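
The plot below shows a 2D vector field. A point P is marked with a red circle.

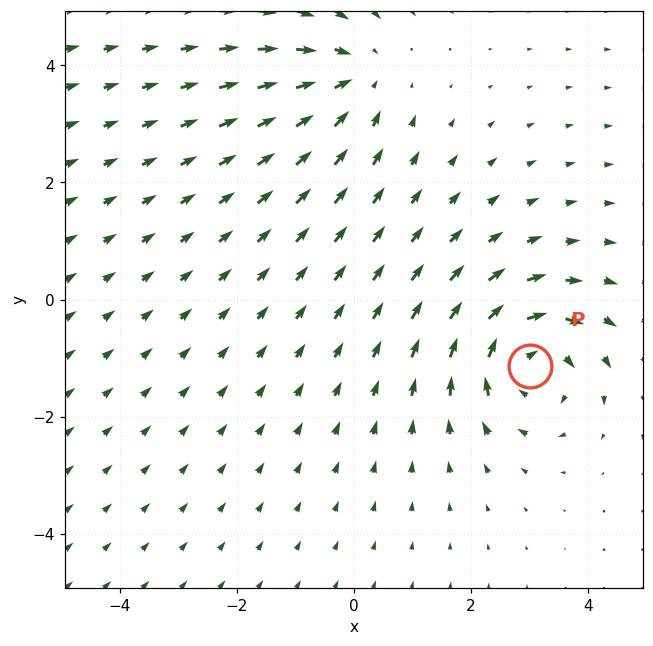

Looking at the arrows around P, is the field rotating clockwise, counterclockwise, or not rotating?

Near P at (3.0, -1.1) the arrows circulate clockwise. The curl (z-component) there is about -6; negative curl means clockwise rotation.

clockwise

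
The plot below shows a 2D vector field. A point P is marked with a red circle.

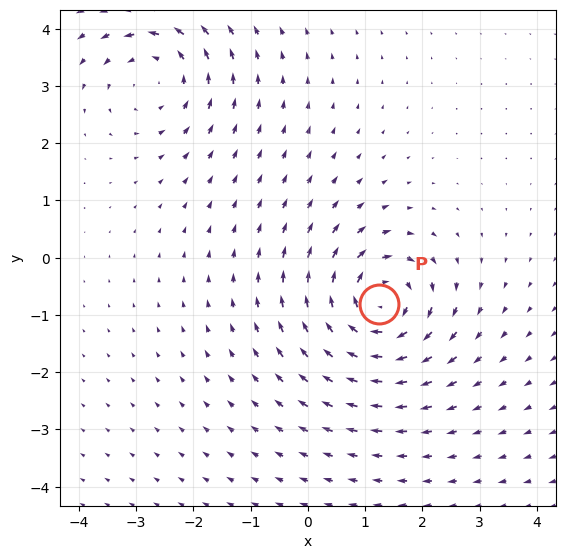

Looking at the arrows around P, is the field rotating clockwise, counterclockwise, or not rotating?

Near P at (1.2, -0.8) the arrows circulate clockwise. The curl (z-component) there is about -6; negative curl means clockwise rotation.

clockwise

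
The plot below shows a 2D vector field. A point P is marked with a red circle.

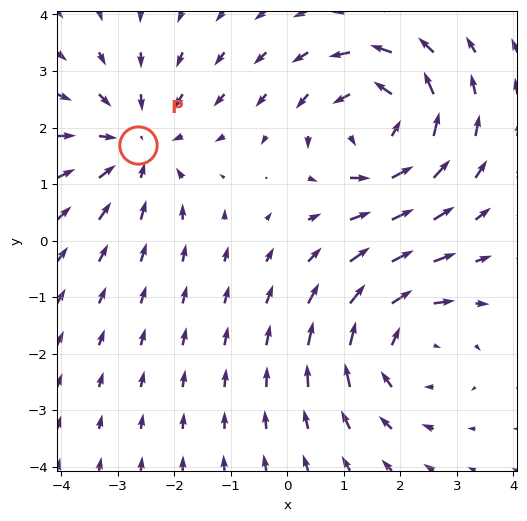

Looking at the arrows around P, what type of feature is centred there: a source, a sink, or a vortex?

sink

At P (-2.6, 1.7) the arrows converge inward. Divergence about -3, curl ≈0 — negative divergence with near-zero curl is a sink.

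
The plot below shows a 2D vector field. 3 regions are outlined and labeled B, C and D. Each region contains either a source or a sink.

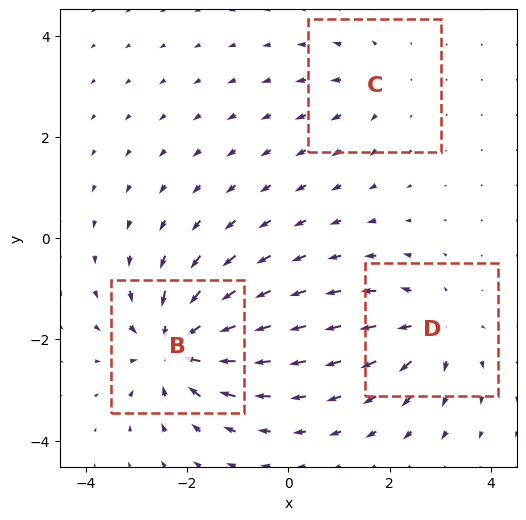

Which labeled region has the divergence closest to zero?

C

Divergence at each region's feature centre — B: about -6, C: about +2, D: about +4. Region C is closest to zero.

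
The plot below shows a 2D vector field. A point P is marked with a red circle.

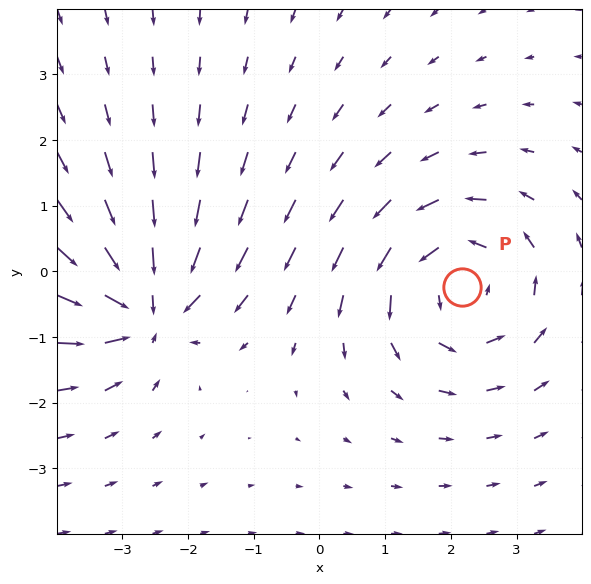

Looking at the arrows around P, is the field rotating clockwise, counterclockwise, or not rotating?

counterclockwise

Near P at (2.2, -0.2) the arrows circulate counterclockwise. The curl (z-component) there is about +3; positive curl means counterclockwise rotation.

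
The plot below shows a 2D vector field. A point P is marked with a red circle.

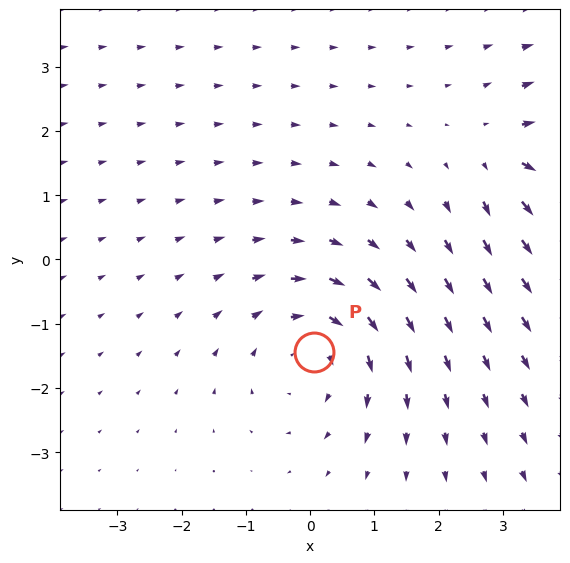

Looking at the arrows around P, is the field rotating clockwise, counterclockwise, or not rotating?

Near P at (0.1, -1.4) the arrows circulate clockwise. The curl (z-component) there is about -4; negative curl means clockwise rotation.

clockwise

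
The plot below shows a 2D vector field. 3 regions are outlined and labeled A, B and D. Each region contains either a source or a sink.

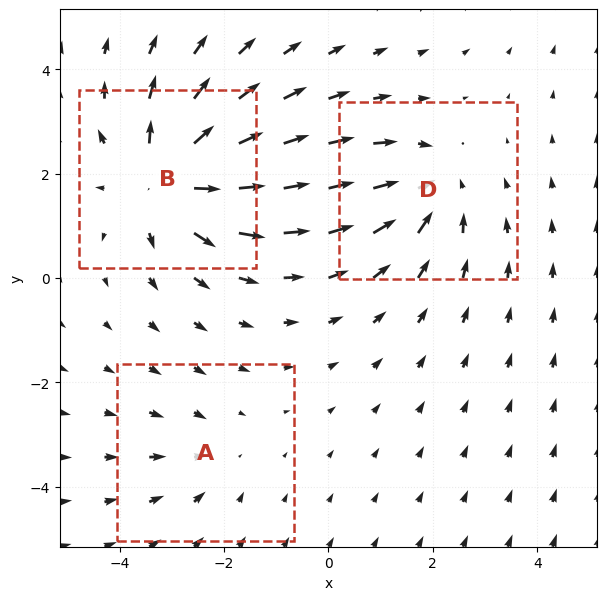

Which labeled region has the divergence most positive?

B

Divergence at each region's feature centre — A: about -2, B: about +5, D: about -3. Region B is most positive.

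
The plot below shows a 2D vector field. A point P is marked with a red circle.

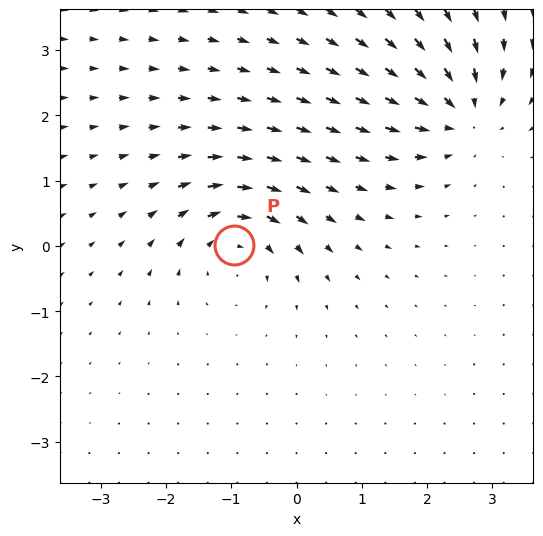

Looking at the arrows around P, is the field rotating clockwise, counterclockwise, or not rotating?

Near P at (-1.0, 0.0) the arrows circulate clockwise. The curl (z-component) there is about -3; negative curl means clockwise rotation.

clockwise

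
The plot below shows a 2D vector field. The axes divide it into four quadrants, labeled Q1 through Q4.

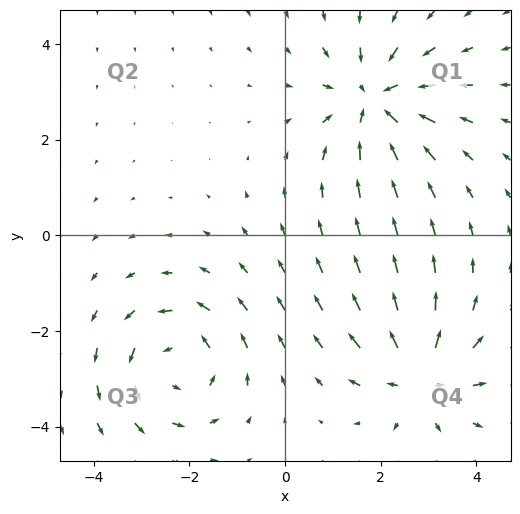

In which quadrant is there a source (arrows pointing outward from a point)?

Q4

The source sits at approximately (2.8, -3.0), which lies in quadrant Q4. The divergence there is about +5, positive as expected for a source.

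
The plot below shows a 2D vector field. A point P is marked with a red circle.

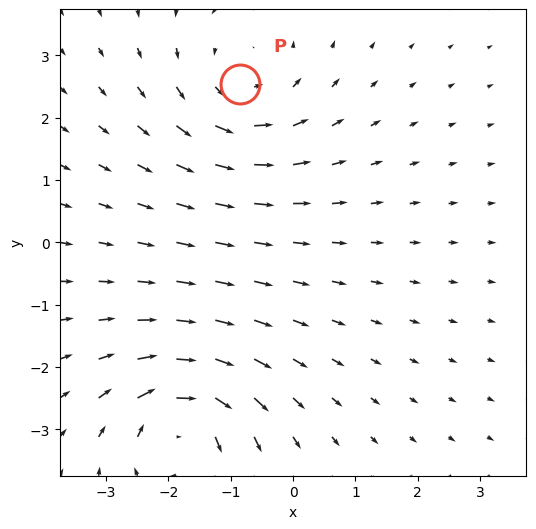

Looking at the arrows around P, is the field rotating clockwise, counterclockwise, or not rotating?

Near P at (-0.8, 2.5) the arrows circulate counterclockwise. The curl (z-component) there is about +3; positive curl means counterclockwise rotation.

counterclockwise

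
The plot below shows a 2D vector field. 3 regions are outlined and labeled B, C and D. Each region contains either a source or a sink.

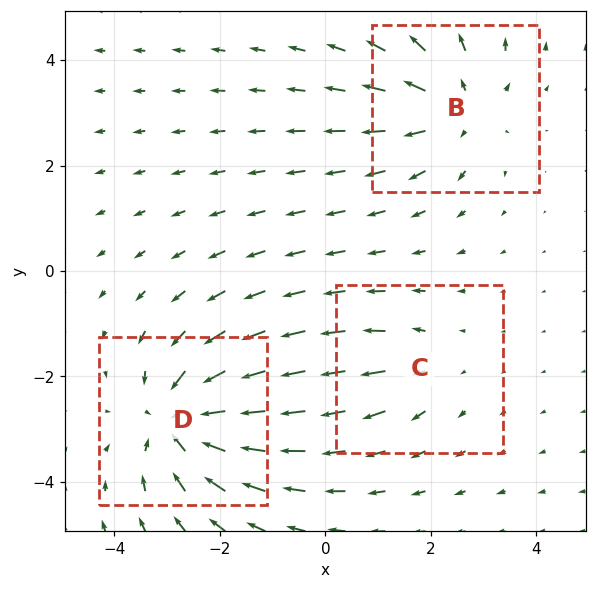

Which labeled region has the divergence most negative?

Divergence at each region's feature centre — B: about +3, C: about +2, D: about -5. Region D is most negative.

D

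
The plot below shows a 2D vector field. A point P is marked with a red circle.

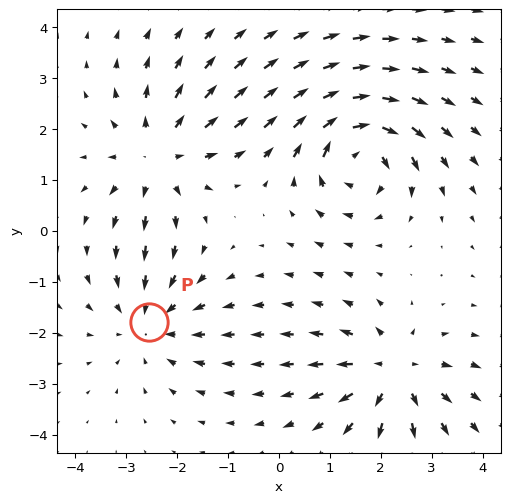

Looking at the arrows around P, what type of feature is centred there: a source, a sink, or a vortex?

At P (-2.5, -1.8) the arrows converge inward. Divergence about -3, curl ≈0 — negative divergence with near-zero curl is a sink.

sink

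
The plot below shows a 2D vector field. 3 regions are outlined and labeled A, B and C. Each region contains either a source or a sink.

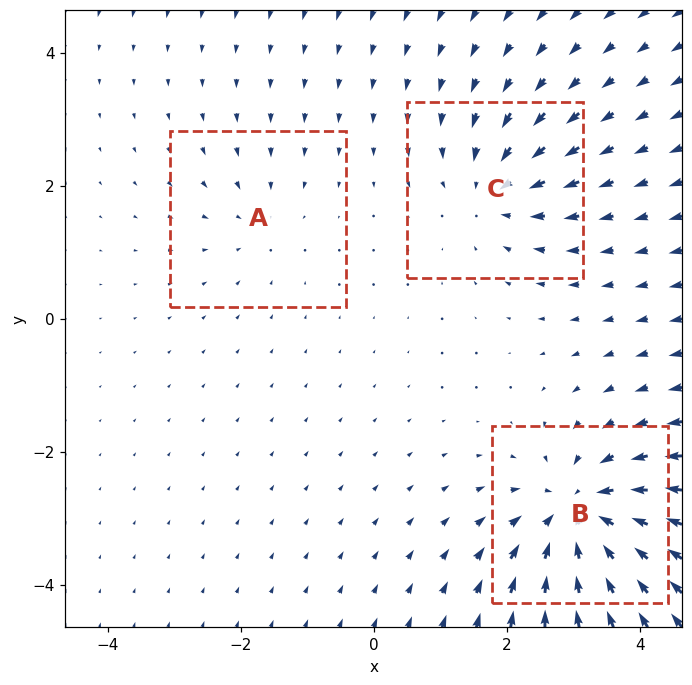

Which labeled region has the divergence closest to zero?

Divergence at each region's feature centre — A: about -2, B: about -6, C: about -4. Region A is closest to zero.

A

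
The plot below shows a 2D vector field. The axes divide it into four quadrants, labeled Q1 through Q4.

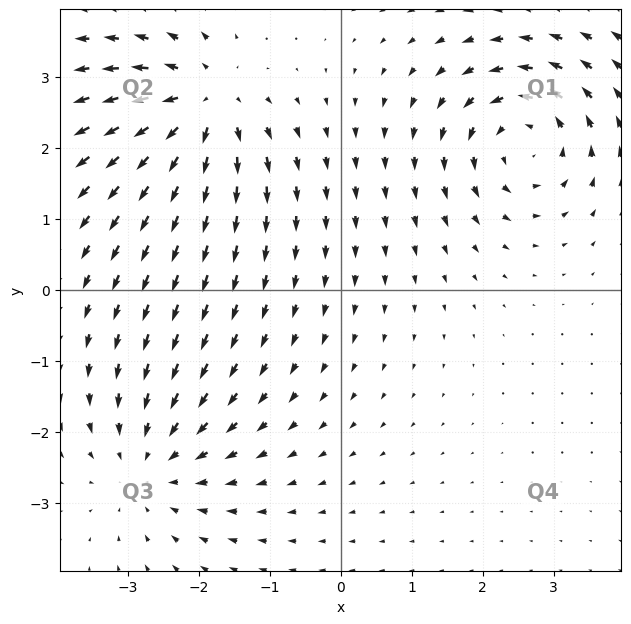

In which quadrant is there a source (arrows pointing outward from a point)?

Q2

The source sits at approximately (-1.9, 2.6), which lies in quadrant Q2. The divergence there is about +4, positive as expected for a source.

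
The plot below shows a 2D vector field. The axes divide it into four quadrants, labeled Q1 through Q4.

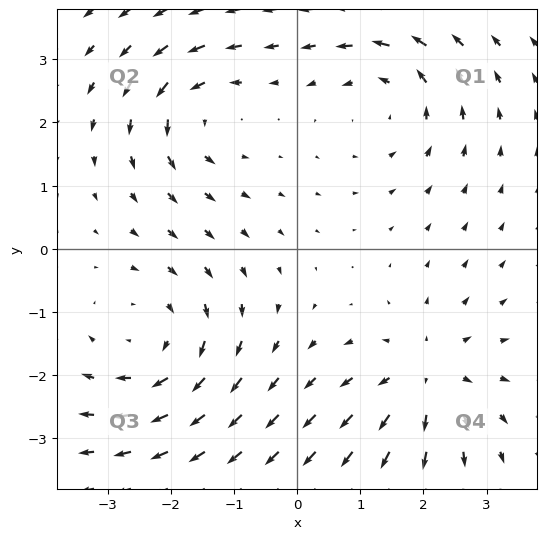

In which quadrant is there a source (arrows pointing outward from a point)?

The source sits at approximately (2.1, -2.0), which lies in quadrant Q4. The divergence there is about +4, positive as expected for a source.

Q4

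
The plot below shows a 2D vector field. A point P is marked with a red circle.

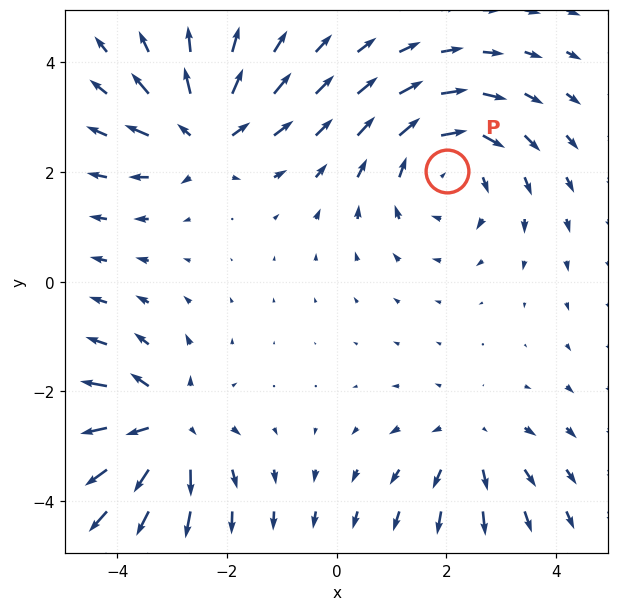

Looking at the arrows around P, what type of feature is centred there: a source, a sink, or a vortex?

At P (2.0, 2.0) the arrows circulate clockwise. Divergence ≈0, curl about -4 — near-zero divergence with nonzero curl is a vortex.

vortex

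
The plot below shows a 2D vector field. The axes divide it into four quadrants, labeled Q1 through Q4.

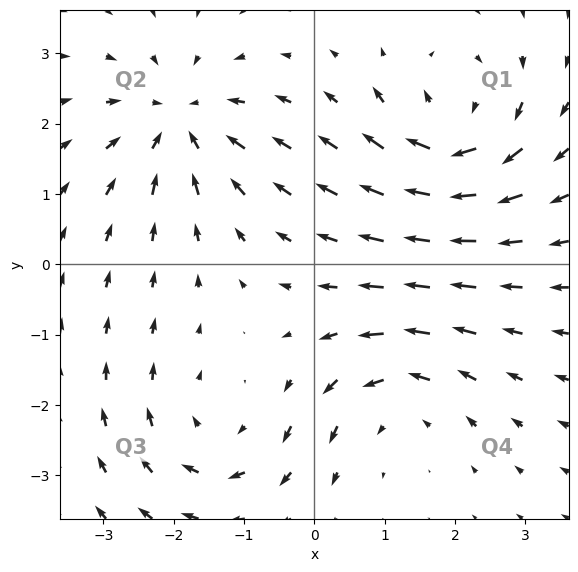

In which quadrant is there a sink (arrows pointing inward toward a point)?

The sink sits at approximately (-1.9, 2.0), which lies in quadrant Q2. The divergence there is about -6, negative as expected for a sink.

Q2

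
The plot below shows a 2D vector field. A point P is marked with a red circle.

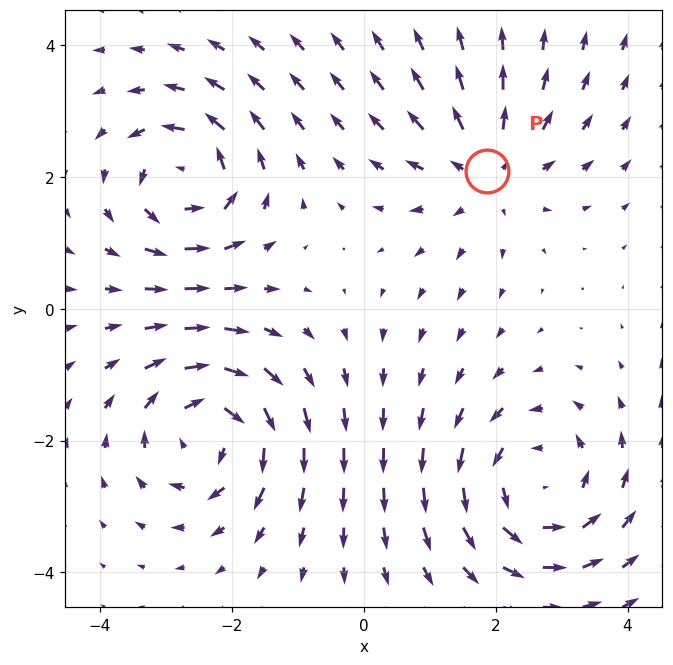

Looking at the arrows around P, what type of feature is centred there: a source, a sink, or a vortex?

source

At P (1.9, 2.1) the arrows spread outward. Divergence about +4, curl ≈0 — positive divergence with near-zero curl is a source.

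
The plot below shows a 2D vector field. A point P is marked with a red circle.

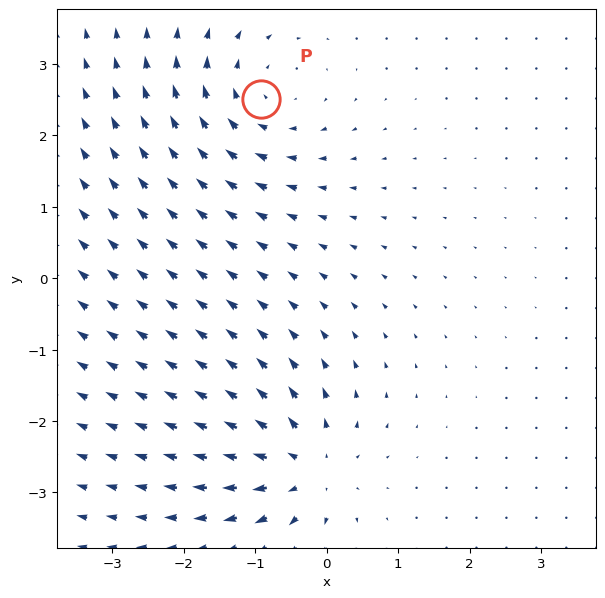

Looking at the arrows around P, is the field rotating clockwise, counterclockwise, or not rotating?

Near P at (-0.9, 2.5) the arrows circulate clockwise. The curl (z-component) there is about -3; negative curl means clockwise rotation.

clockwise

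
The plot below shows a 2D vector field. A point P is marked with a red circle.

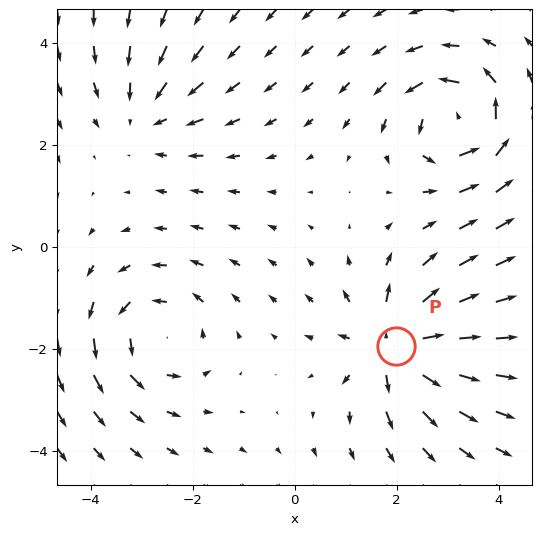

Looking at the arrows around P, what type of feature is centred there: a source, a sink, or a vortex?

At P (2.0, -1.9) the arrows spread outward. Divergence about +7, curl ≈0 — positive divergence with near-zero curl is a source.

source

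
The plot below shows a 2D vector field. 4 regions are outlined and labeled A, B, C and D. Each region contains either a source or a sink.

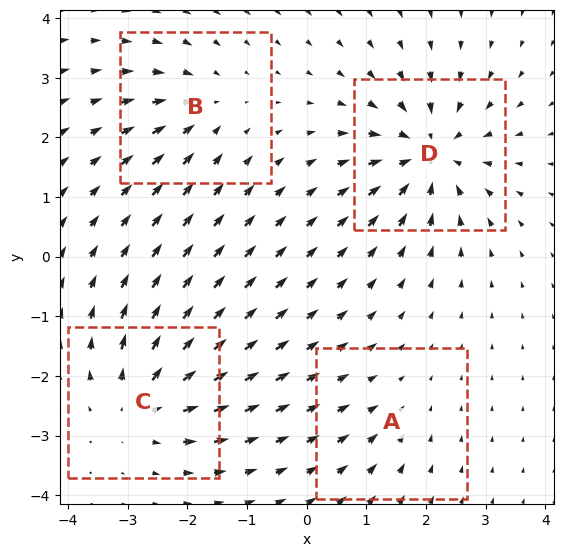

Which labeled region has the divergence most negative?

Divergence at each region's feature centre — A: about -2, B: about -4, C: about +5, D: about -7. Region D is most negative.

D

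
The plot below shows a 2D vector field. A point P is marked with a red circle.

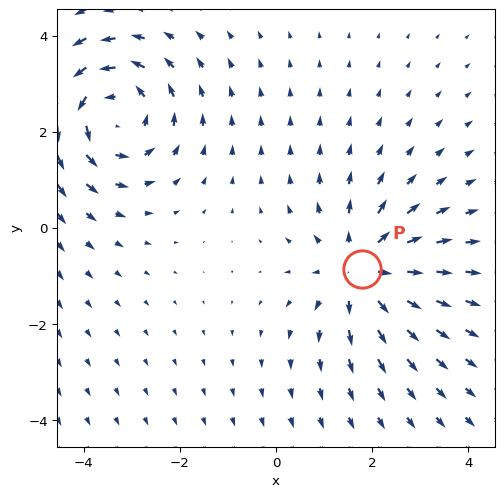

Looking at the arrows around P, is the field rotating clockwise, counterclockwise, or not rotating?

not rotating

Near P at (1.8, -0.9) the arrows show no circulation. The curl there is ≈0.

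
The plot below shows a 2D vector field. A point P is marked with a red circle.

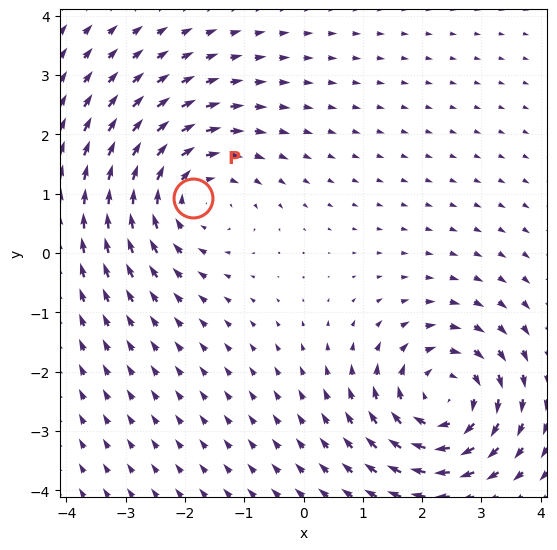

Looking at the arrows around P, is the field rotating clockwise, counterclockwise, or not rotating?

Near P at (-1.9, 0.9) the arrows circulate clockwise. The curl (z-component) there is about -4; negative curl means clockwise rotation.

clockwise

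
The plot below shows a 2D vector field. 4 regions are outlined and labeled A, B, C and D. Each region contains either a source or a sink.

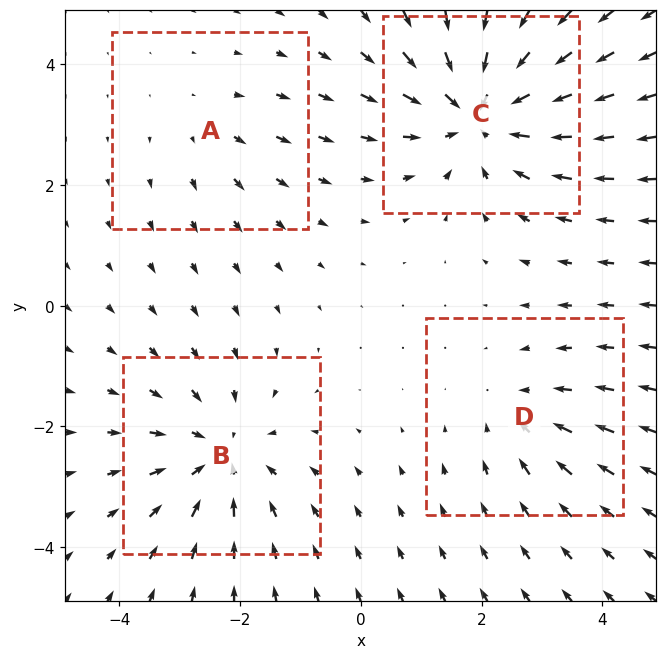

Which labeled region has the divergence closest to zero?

Divergence at each region's feature centre — A: about +2, B: about -4, C: about -6, D: about -3. Region A is closest to zero.

A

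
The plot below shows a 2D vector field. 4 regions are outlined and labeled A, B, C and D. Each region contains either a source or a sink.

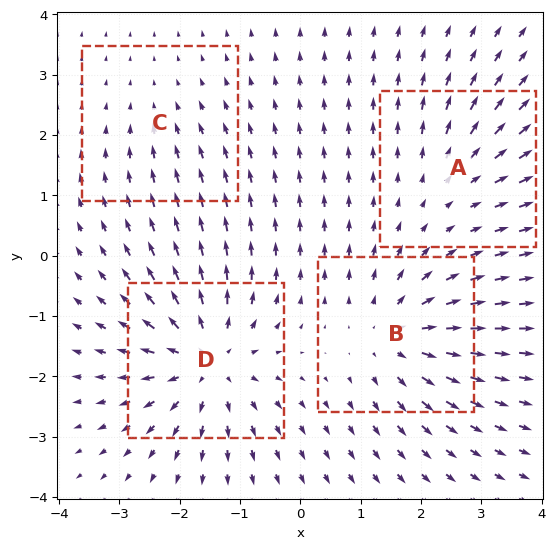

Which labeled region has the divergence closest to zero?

Divergence at each region's feature centre — A: about +3, B: about +6, C: about -2, D: about +8. Region C is closest to zero.

C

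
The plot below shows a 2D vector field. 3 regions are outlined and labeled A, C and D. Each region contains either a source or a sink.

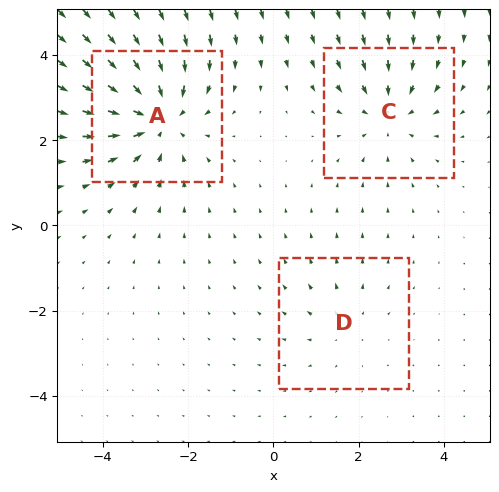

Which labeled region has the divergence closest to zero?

Divergence at each region's feature centre — A: about -5, C: about -3, D: about +2. Region D is closest to zero.

D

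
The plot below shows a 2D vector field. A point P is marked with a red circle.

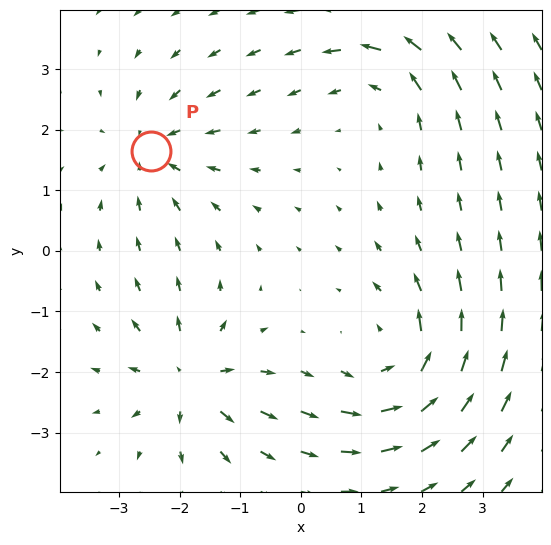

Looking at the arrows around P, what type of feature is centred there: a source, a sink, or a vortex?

sink

At P (-2.5, 1.6) the arrows converge inward. Divergence about -4, curl ≈0 — negative divergence with near-zero curl is a sink.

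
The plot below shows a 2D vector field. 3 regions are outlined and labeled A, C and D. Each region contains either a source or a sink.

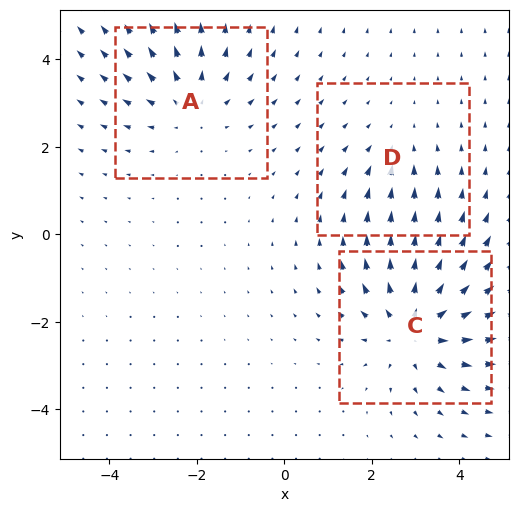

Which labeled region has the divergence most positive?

Divergence at each region's feature centre — A: about +3, C: about +4, D: about -2. Region C is most positive.

C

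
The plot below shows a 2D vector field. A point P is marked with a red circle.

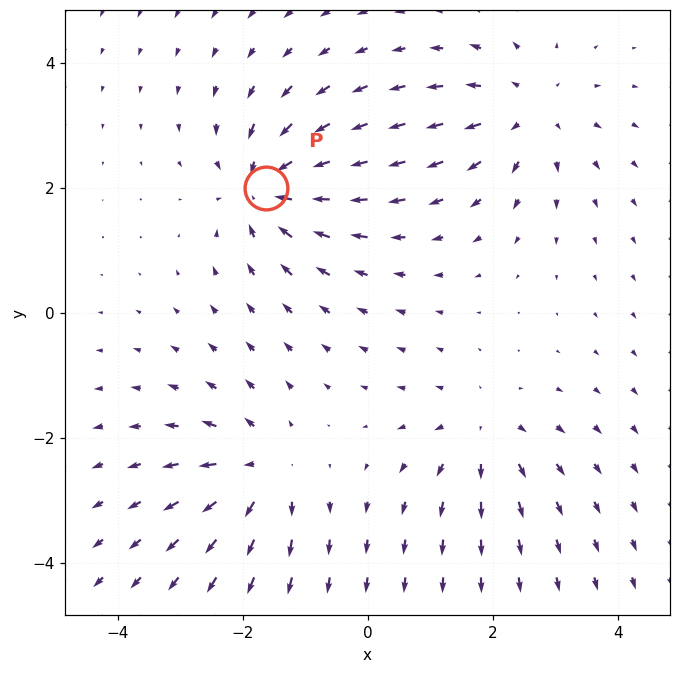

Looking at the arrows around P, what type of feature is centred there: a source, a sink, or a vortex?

At P (-1.6, 2.0) the arrows converge inward. Divergence about -6, curl ≈0 — negative divergence with near-zero curl is a sink.

sink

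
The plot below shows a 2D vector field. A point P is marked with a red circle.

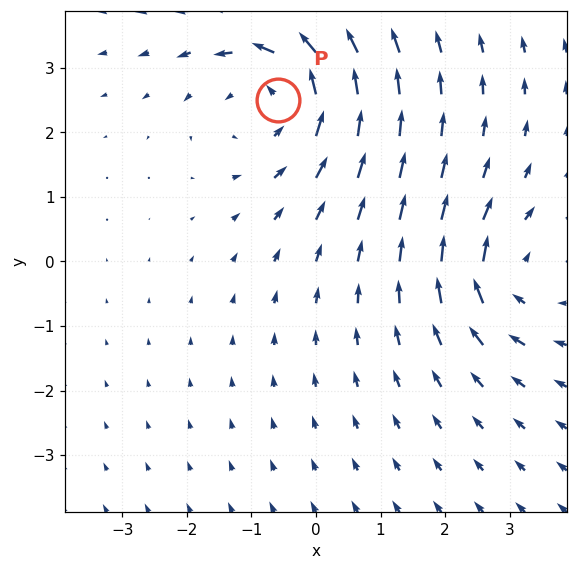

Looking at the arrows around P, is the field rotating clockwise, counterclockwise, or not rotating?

counterclockwise

Near P at (-0.6, 2.5) the arrows circulate counterclockwise. The curl (z-component) there is about +4; positive curl means counterclockwise rotation.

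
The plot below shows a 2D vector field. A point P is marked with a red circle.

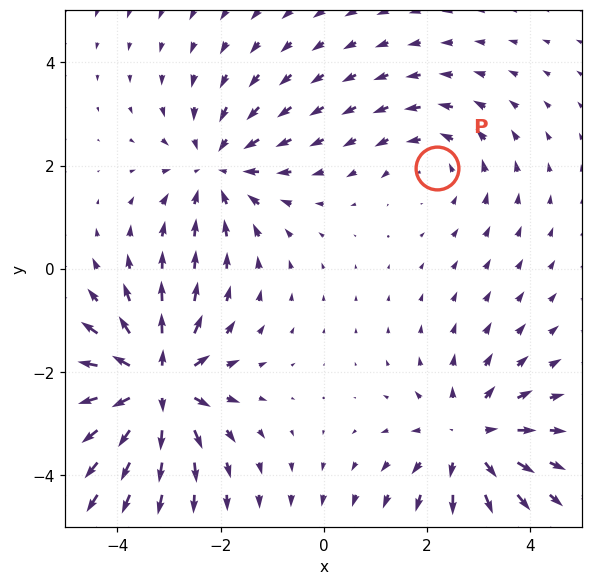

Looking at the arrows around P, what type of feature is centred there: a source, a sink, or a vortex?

vortex

At P (2.2, 1.9) the arrows circulate counterclockwise. Divergence ≈0, curl about +2 — near-zero divergence with nonzero curl is a vortex.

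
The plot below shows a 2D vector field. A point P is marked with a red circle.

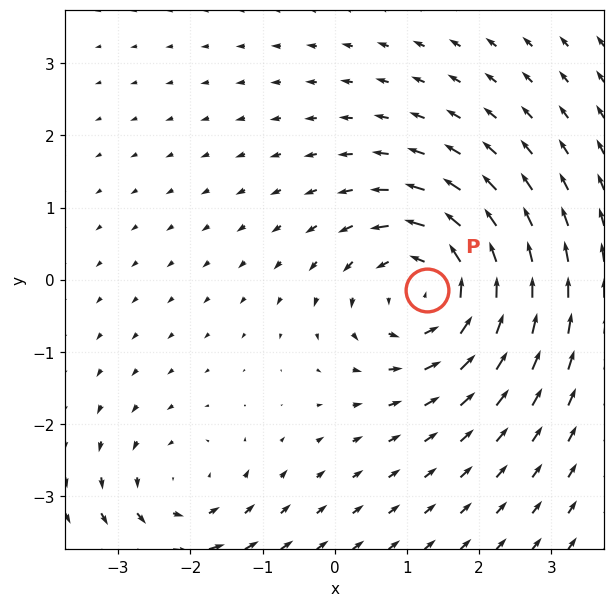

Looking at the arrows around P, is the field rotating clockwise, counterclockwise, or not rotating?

counterclockwise

Near P at (1.3, -0.1) the arrows circulate counterclockwise. The curl (z-component) there is about +4; positive curl means counterclockwise rotation.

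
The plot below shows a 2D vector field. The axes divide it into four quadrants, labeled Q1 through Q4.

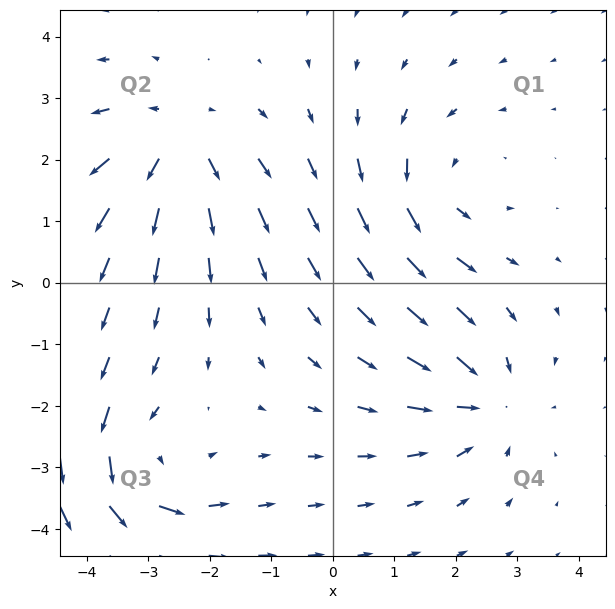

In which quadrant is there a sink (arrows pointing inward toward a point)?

Q4

The sink sits at approximately (2.4, -1.9), which lies in quadrant Q4. The divergence there is about -5, negative as expected for a sink.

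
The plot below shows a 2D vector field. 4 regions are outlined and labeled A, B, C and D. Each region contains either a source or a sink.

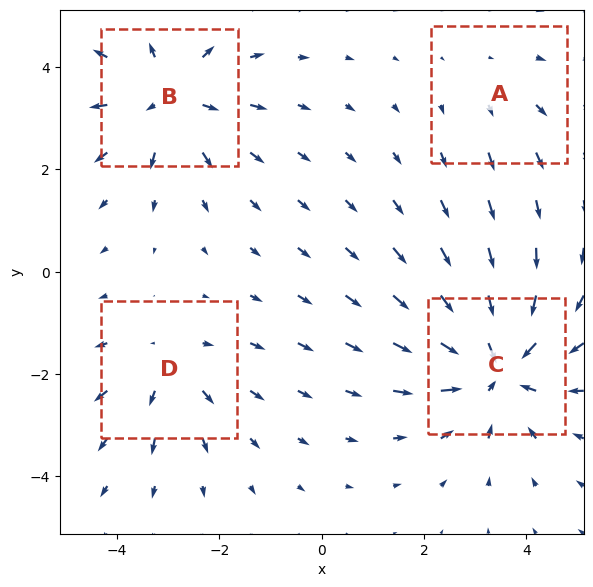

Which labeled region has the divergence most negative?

C

Divergence at each region's feature centre — A: about +2, B: about +5, C: about -6, D: about +3. Region C is most negative.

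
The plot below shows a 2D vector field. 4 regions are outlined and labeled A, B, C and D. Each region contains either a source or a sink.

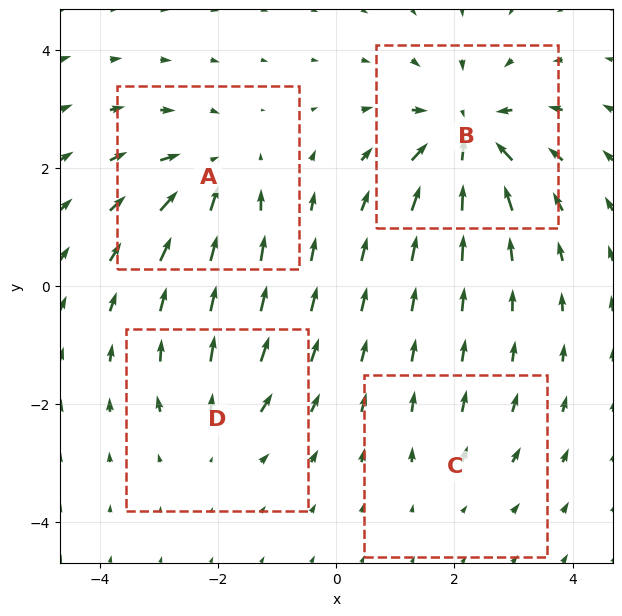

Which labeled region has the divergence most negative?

B

Divergence at each region's feature centre — A: about -5, B: about -8, C: about +2, D: about +4. Region B is most negative.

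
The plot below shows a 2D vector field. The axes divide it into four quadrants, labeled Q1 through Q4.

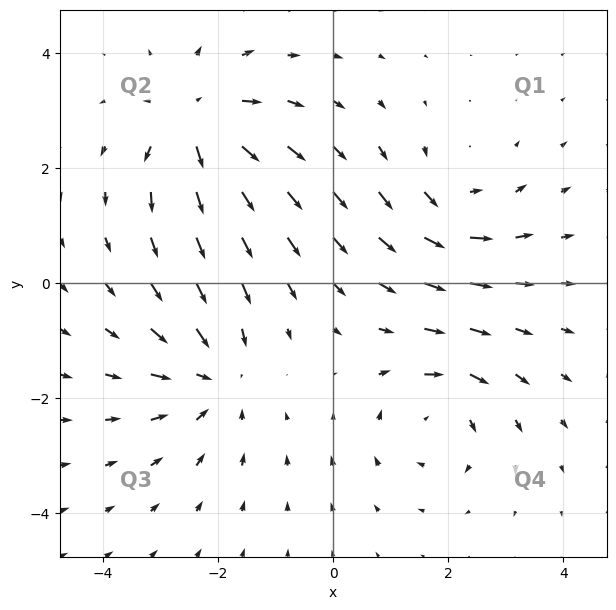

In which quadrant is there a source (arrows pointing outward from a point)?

The source sits at approximately (-2.4, 2.8), which lies in quadrant Q2. The divergence there is about +6, positive as expected for a source.

Q2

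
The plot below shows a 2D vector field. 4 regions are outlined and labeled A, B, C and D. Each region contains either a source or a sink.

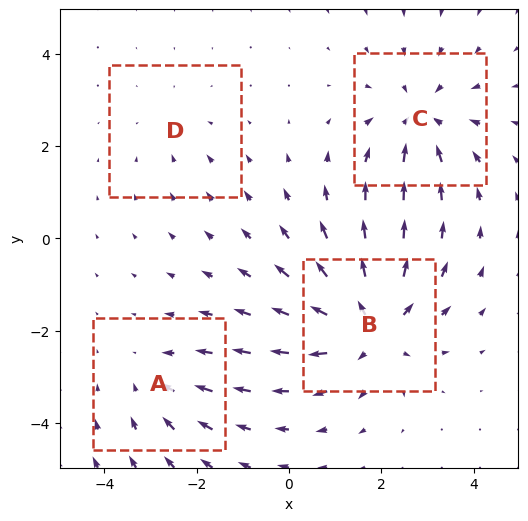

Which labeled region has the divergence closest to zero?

Divergence at each region's feature centre — A: about -3, B: about +6, C: about -4, D: about -2. Region D is closest to zero.

D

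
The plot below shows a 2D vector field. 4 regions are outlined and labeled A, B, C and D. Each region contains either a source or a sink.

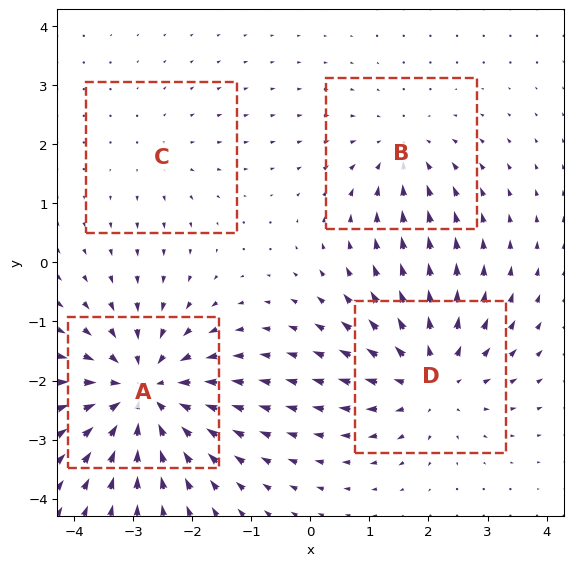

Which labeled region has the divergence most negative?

A

Divergence at each region's feature centre — A: about -7, B: about -3, C: about +2, D: about +5. Region A is most negative.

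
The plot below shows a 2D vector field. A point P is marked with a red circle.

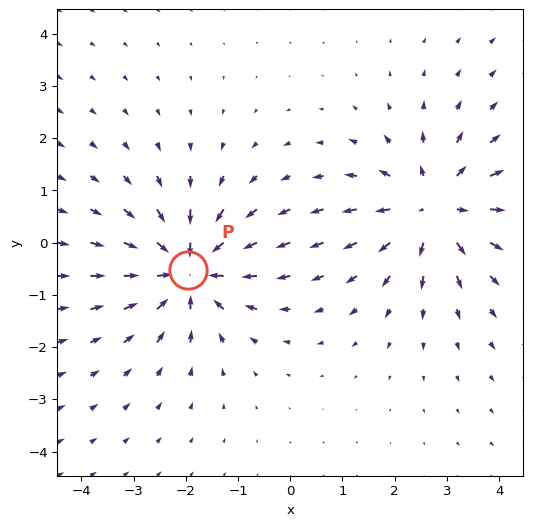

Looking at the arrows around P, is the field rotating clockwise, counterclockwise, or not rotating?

Near P at (-2.0, -0.5) the arrows show no circulation. The curl there is ≈0.

not rotating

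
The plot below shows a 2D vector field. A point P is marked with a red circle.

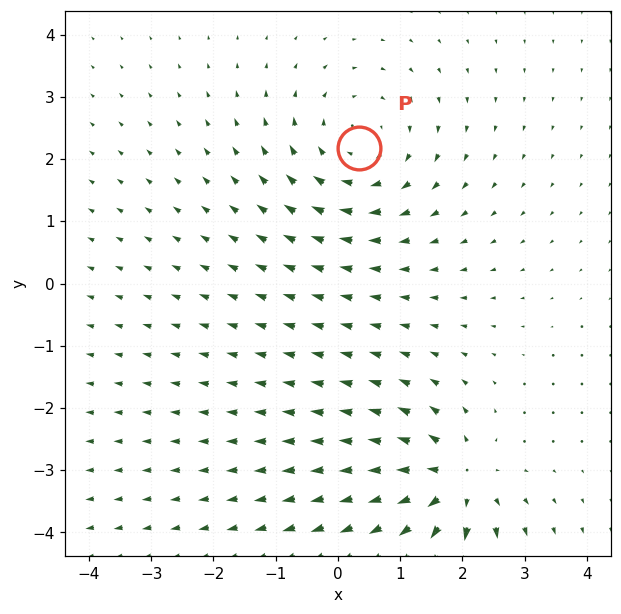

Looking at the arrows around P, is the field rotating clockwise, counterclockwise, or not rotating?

clockwise

Near P at (0.3, 2.2) the arrows circulate clockwise. The curl (z-component) there is about -3; negative curl means clockwise rotation.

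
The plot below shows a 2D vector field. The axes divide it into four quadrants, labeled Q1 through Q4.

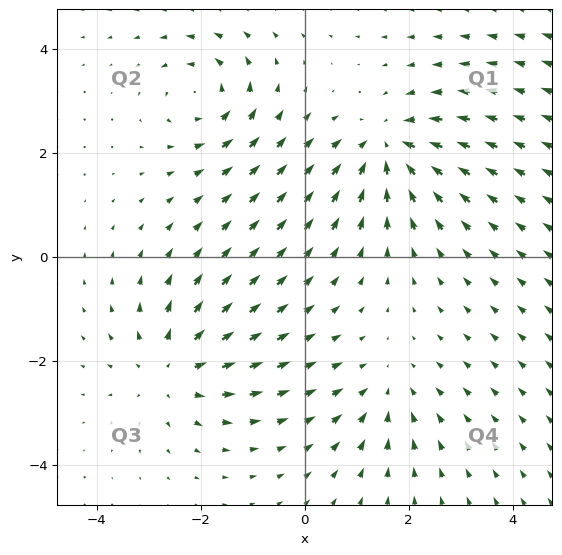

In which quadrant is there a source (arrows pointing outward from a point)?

Q3

The source sits at approximately (-2.6, -2.2), which lies in quadrant Q3. The divergence there is about +5, positive as expected for a source.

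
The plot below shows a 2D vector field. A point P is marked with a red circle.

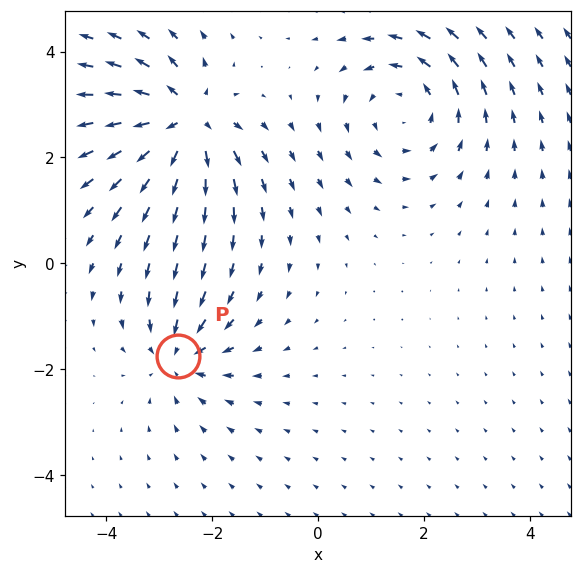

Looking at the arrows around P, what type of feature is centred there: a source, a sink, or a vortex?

sink

At P (-2.6, -1.7) the arrows converge inward. Divergence about -4, curl ≈0 — negative divergence with near-zero curl is a sink.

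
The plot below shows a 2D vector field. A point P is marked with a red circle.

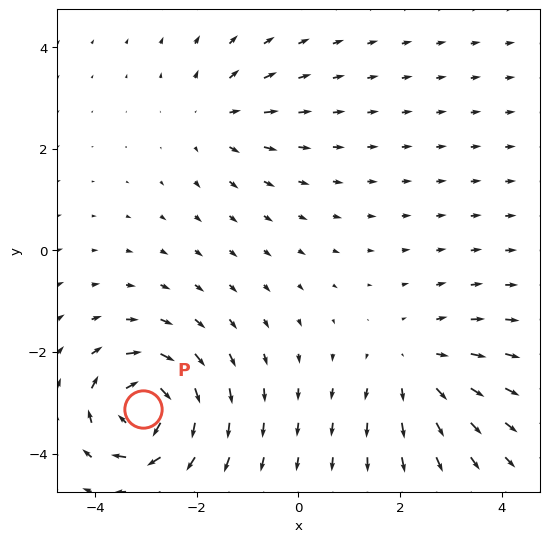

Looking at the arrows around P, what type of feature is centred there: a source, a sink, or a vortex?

vortex

At P (-3.1, -3.1) the arrows circulate clockwise. Divergence ≈0, curl about -7 — near-zero divergence with nonzero curl is a vortex.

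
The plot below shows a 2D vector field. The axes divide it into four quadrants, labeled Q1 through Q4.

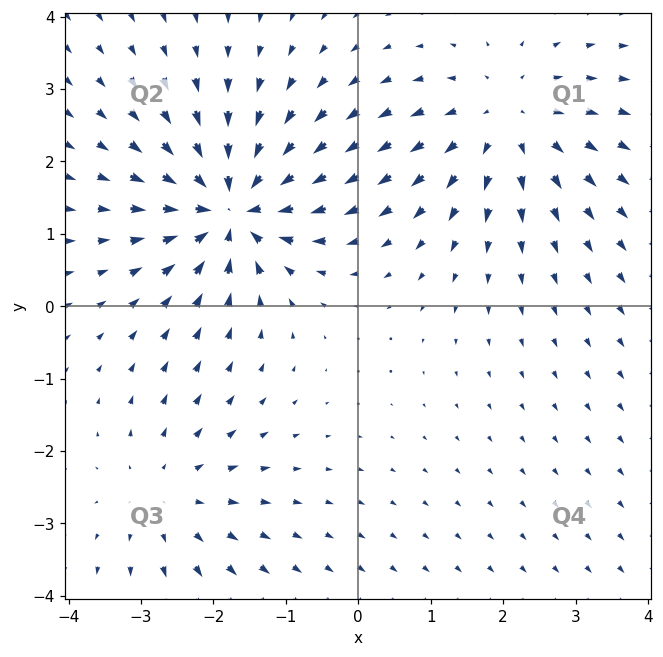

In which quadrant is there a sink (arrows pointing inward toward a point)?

The sink sits at approximately (-1.7, 1.4), which lies in quadrant Q2. The divergence there is about -7, negative as expected for a sink.

Q2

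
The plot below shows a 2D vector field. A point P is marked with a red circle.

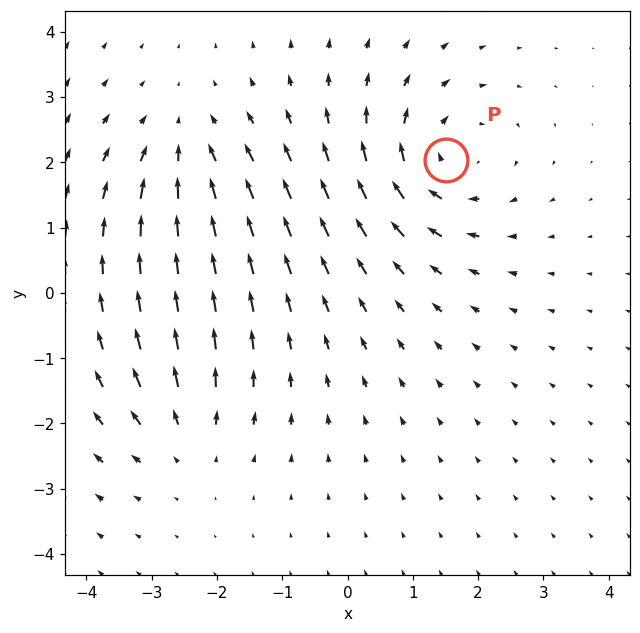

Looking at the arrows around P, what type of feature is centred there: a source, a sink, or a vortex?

vortex

At P (1.5, 2.0) the arrows circulate clockwise. Divergence ≈0, curl about -4 — near-zero divergence with nonzero curl is a vortex.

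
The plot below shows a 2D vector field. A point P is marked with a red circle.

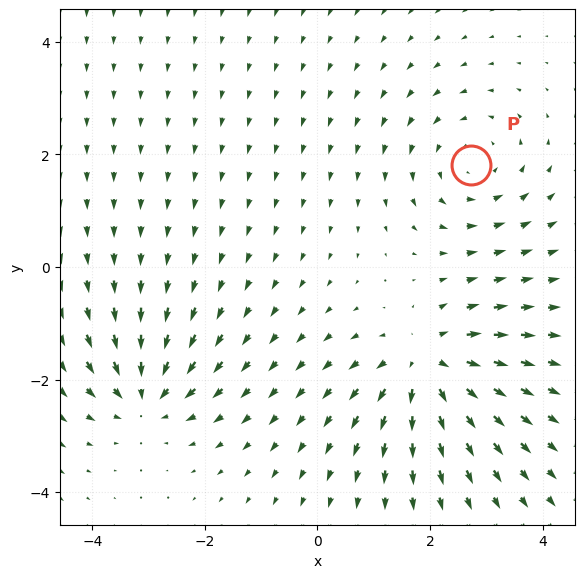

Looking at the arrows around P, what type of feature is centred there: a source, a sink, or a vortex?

At P (2.7, 1.8) the arrows circulate counterclockwise. Divergence ≈0, curl about +3 — near-zero divergence with nonzero curl is a vortex.

vortex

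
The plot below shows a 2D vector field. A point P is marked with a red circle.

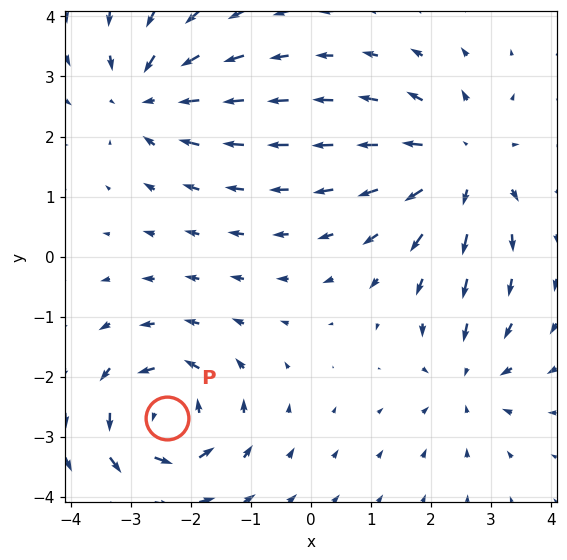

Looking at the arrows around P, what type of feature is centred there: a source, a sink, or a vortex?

At P (-2.4, -2.7) the arrows circulate counterclockwise. Divergence ≈0, curl about +6 — near-zero divergence with nonzero curl is a vortex.

vortex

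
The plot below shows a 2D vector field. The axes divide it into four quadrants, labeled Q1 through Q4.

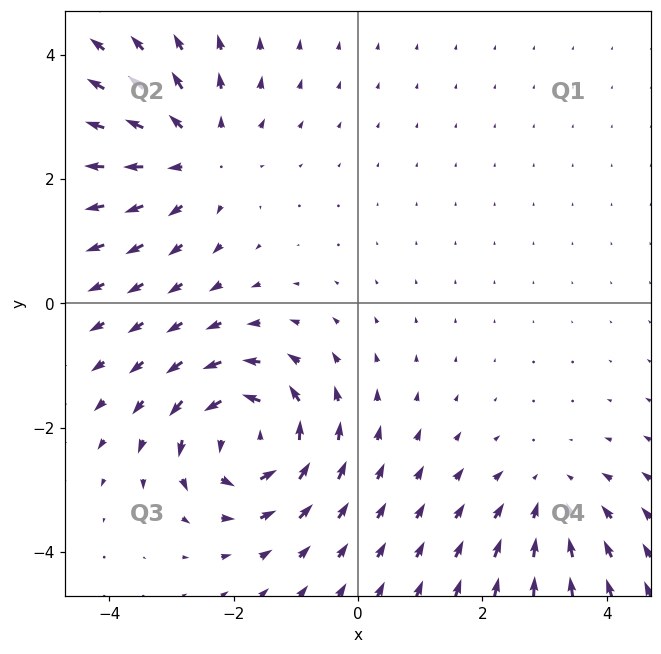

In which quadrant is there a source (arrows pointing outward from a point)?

Q2

The source sits at approximately (-2.6, 2.4), which lies in quadrant Q2. The divergence there is about +4, positive as expected for a source.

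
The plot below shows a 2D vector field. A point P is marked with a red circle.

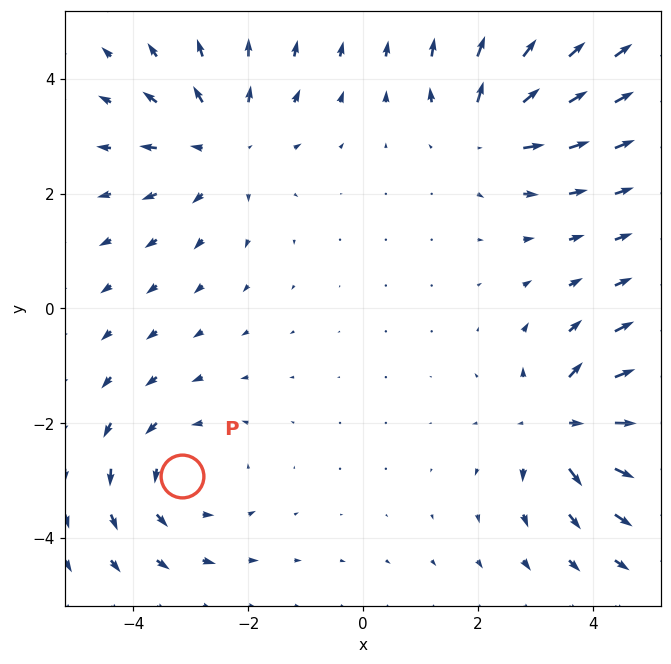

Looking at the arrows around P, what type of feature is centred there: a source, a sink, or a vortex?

At P (-3.2, -2.9) the arrows circulate counterclockwise. Divergence ≈0, curl about +4 — near-zero divergence with nonzero curl is a vortex.

vortex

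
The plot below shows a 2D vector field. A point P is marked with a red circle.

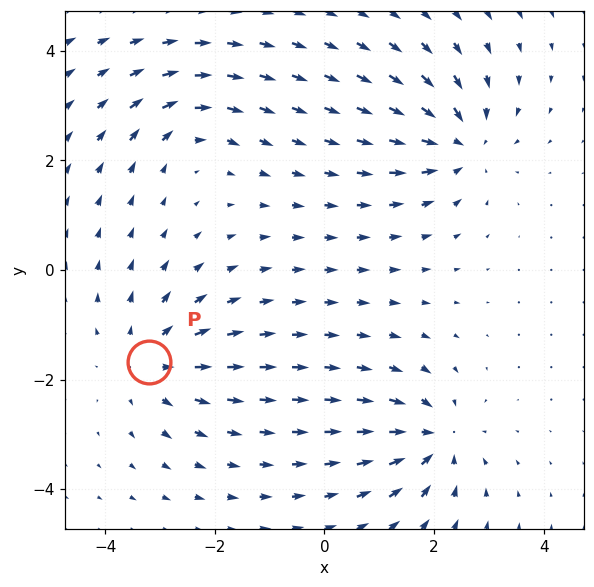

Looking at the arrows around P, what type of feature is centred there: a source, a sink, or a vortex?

source

At P (-3.2, -1.7) the arrows spread outward. Divergence about +5, curl ≈0 — positive divergence with near-zero curl is a source.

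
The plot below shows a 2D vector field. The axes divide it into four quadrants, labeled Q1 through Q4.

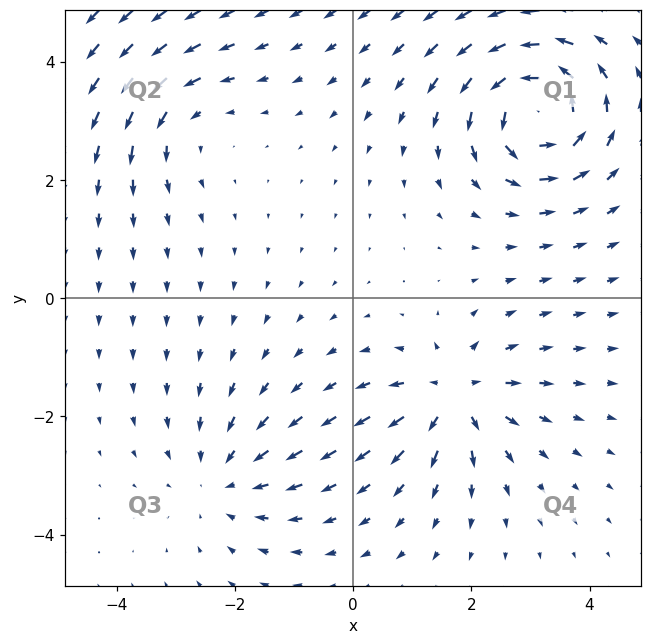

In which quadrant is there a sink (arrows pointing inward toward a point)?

The sink sits at approximately (-2.2, -3.1), which lies in quadrant Q3. The divergence there is about -3, negative as expected for a sink.

Q3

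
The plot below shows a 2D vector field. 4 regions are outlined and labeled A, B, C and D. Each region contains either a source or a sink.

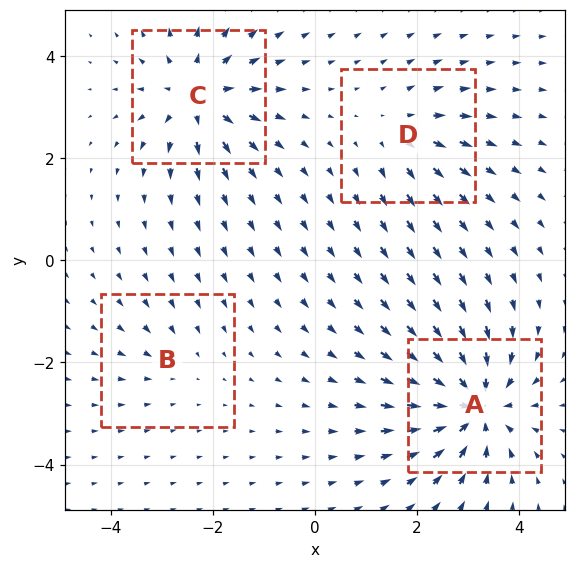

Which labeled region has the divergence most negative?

A

Divergence at each region's feature centre — A: about -8, B: about -2, C: about +6, D: about +4. Region A is most negative.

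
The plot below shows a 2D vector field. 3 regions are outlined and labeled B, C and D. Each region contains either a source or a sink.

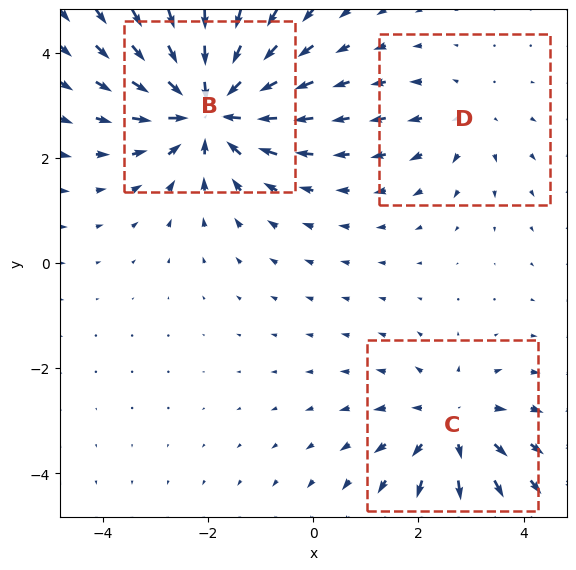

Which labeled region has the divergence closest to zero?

Divergence at each region's feature centre — B: about -5, C: about +3, D: about +2. Region D is closest to zero.

D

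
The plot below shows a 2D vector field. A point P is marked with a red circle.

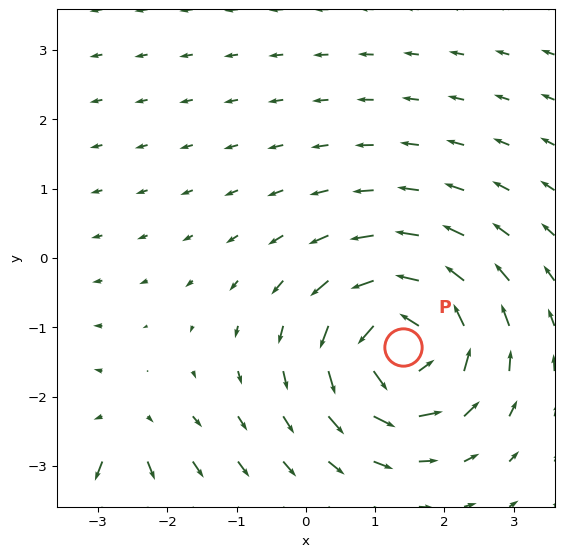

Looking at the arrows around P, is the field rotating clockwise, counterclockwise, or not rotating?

Near P at (1.4, -1.3) the arrows circulate counterclockwise. The curl (z-component) there is about +6; positive curl means counterclockwise rotation.

counterclockwise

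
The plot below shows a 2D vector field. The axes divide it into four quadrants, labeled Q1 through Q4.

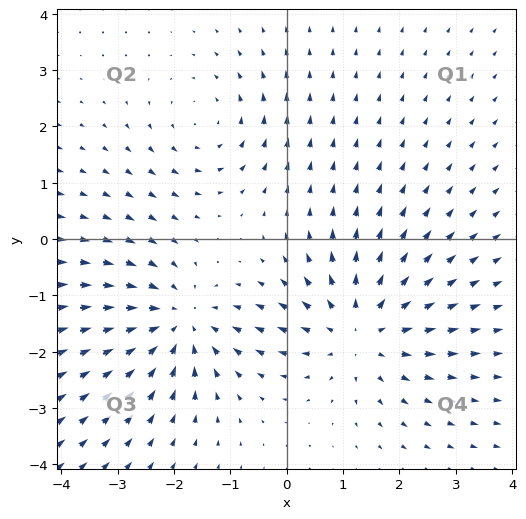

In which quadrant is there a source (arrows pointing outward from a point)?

The source sits at approximately (1.3, -1.6), which lies in quadrant Q4. The divergence there is about +4, positive as expected for a source.

Q4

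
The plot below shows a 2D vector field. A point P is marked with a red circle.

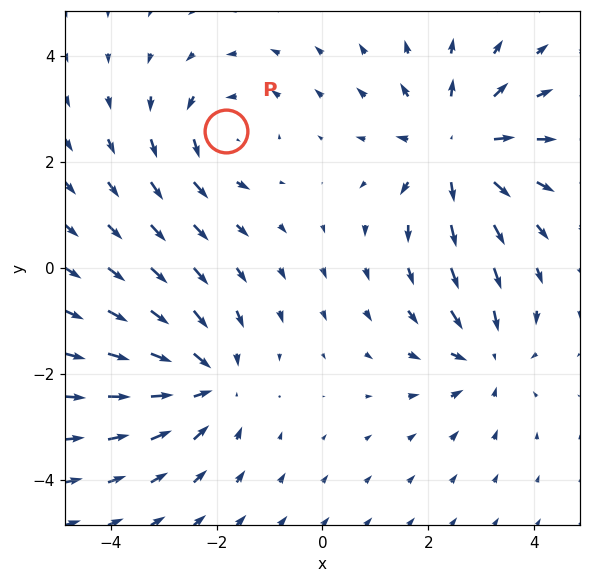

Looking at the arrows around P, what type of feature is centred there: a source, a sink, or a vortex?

At P (-1.8, 2.6) the arrows circulate counterclockwise. Divergence ≈0, curl about +3 — near-zero divergence with nonzero curl is a vortex.

vortex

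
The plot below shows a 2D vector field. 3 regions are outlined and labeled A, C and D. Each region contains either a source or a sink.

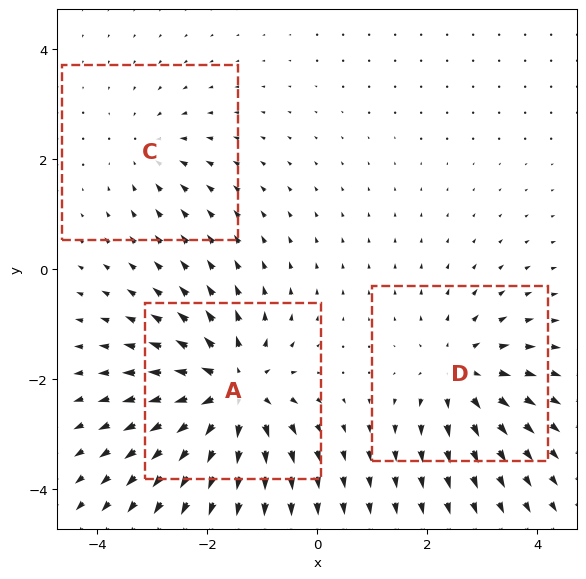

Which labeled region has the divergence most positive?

Divergence at each region's feature centre — A: about +6, C: about -2, D: about +4. Region A is most positive.

A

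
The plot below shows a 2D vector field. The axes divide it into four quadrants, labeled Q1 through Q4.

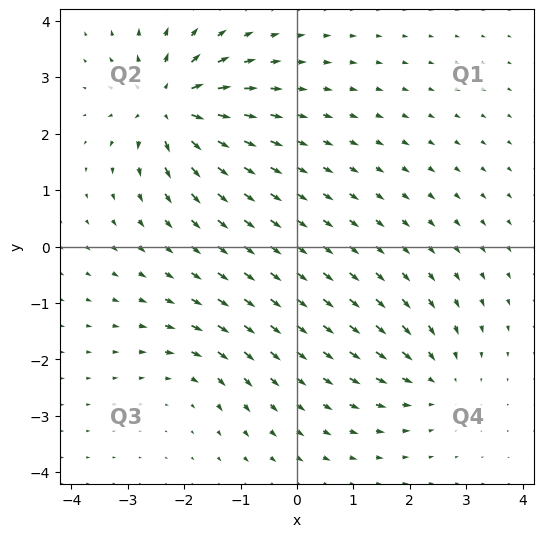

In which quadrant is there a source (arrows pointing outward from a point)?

The source sits at approximately (-2.3, 2.5), which lies in quadrant Q2. The divergence there is about +7, positive as expected for a source.

Q2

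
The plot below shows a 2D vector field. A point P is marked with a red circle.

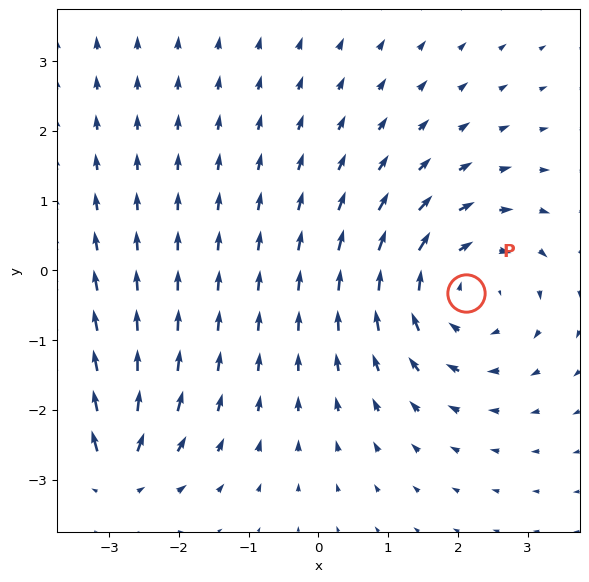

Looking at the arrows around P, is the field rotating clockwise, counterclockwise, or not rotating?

Near P at (2.1, -0.3) the arrows circulate clockwise. The curl (z-component) there is about -4; negative curl means clockwise rotation.

clockwise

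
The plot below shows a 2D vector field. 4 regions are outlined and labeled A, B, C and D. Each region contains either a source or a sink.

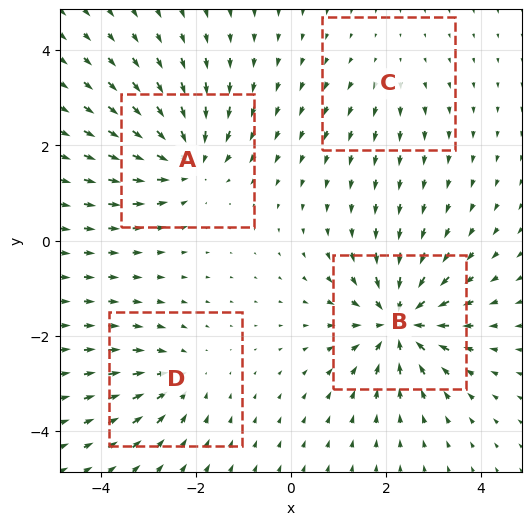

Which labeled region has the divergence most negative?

Divergence at each region's feature centre — A: about -6, B: about -8, C: about +2, D: about -4. Region B is most negative.

B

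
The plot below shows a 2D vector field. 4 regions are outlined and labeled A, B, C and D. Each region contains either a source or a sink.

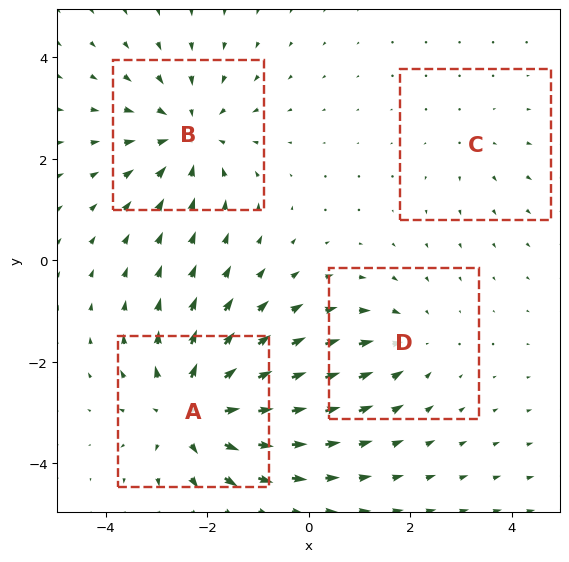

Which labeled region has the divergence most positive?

Divergence at each region's feature centre — A: about +6, B: about -5, C: about +2, D: about -3. Region A is most positive.

A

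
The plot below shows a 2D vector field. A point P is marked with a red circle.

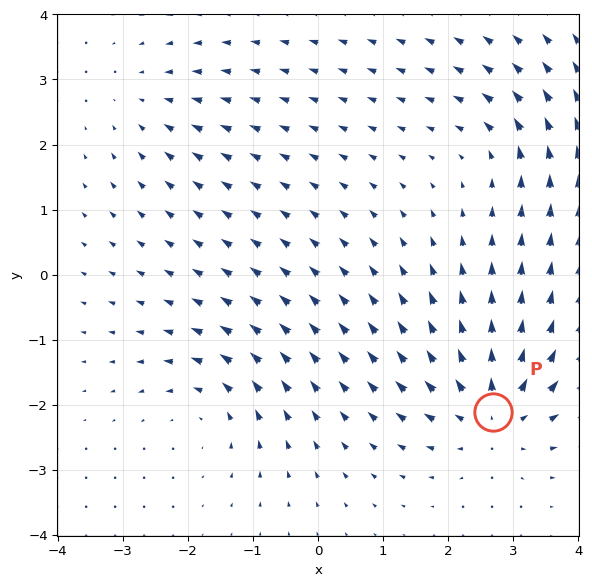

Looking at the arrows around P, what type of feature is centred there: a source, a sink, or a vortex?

source

At P (2.7, -2.1) the arrows spread outward. Divergence about +6, curl ≈0 — positive divergence with near-zero curl is a source.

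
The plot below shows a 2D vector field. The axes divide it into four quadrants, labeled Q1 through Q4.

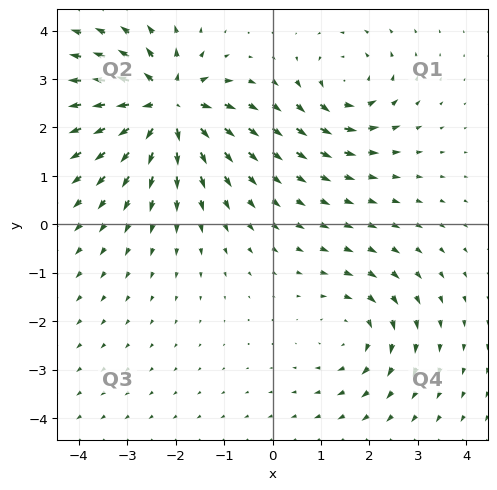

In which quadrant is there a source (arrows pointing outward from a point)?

Q2

The source sits at approximately (-2.2, 2.4), which lies in quadrant Q2. The divergence there is about +6, positive as expected for a source.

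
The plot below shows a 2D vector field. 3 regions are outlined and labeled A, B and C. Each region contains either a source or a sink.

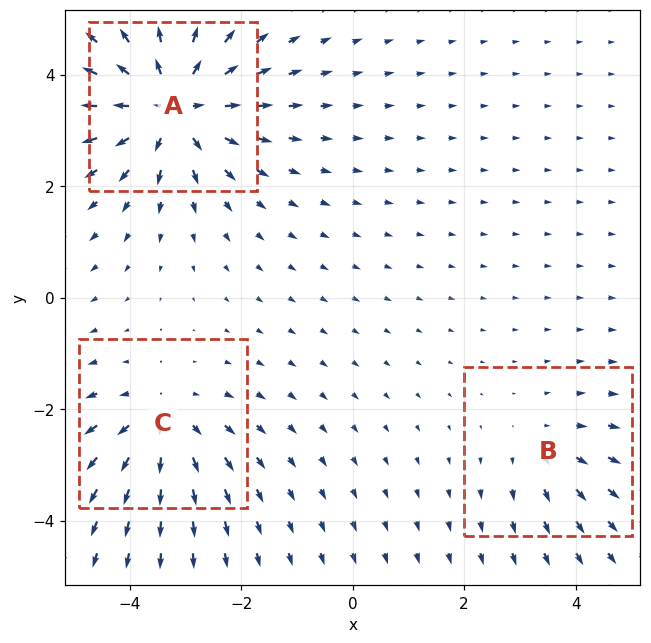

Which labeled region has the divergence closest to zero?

Divergence at each region's feature centre — A: about +5, B: about +2, C: about +3. Region B is closest to zero.

B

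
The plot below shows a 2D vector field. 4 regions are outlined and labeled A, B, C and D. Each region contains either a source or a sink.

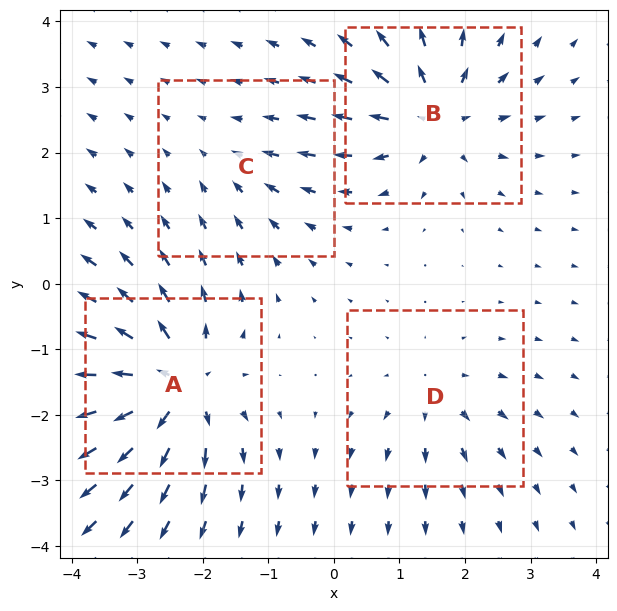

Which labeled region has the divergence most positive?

A

Divergence at each region's feature centre — A: about +8, B: about +7, C: about -2, D: about +4. Region A is most positive.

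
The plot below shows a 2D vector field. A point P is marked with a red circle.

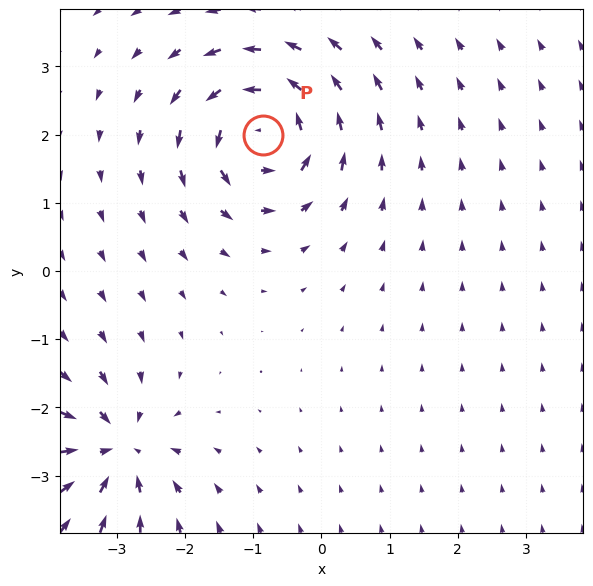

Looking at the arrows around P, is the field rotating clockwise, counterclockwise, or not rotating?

Near P at (-0.9, 2.0) the arrows circulate counterclockwise. The curl (z-component) there is about +6; positive curl means counterclockwise rotation.

counterclockwise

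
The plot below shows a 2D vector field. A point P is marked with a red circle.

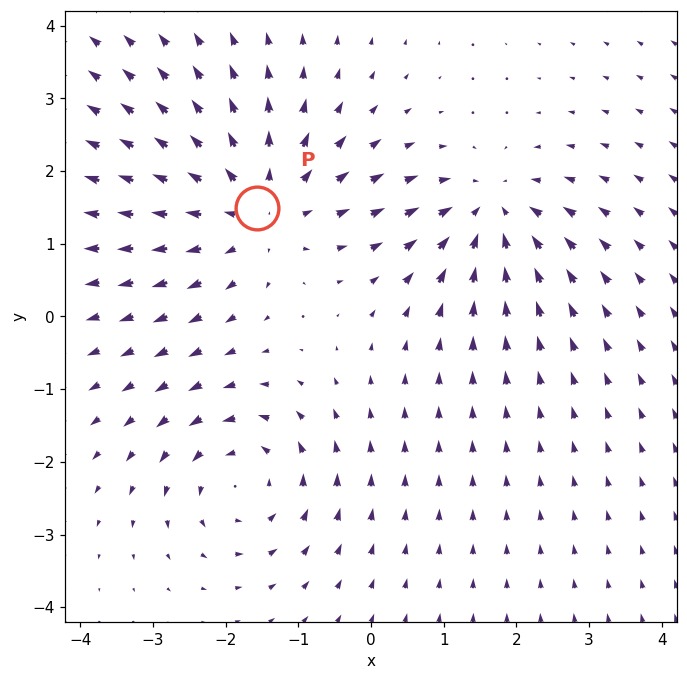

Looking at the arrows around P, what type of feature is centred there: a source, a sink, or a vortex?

source

At P (-1.6, 1.5) the arrows spread outward. Divergence about +4, curl ≈0 — positive divergence with near-zero curl is a source.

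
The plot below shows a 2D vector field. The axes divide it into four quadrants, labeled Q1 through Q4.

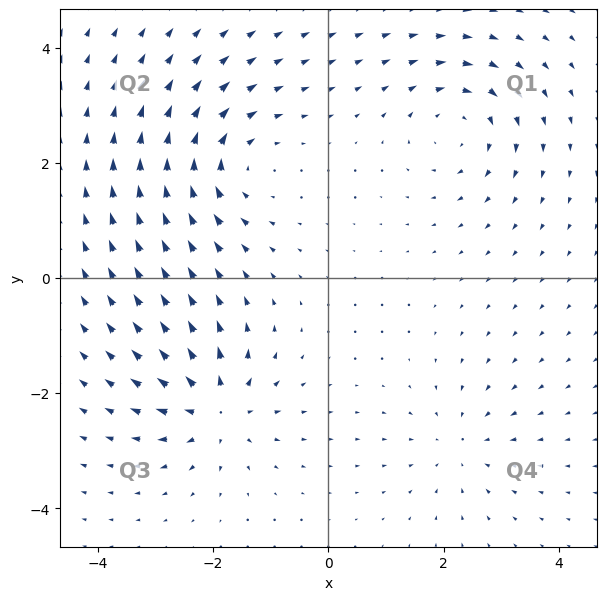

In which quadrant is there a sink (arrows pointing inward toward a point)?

Q4

The sink sits at approximately (2.3, -2.9), which lies in quadrant Q4. The divergence there is about -3, negative as expected for a sink.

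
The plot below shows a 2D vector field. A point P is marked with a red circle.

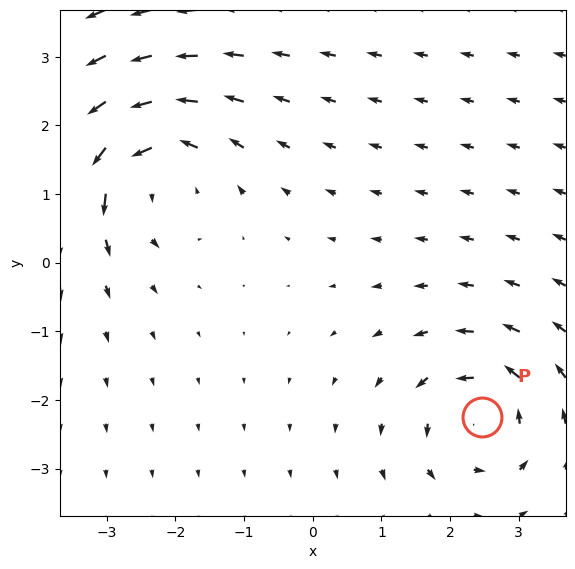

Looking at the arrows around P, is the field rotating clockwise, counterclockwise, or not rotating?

counterclockwise

Near P at (2.5, -2.3) the arrows circulate counterclockwise. The curl (z-component) there is about +4; positive curl means counterclockwise rotation.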